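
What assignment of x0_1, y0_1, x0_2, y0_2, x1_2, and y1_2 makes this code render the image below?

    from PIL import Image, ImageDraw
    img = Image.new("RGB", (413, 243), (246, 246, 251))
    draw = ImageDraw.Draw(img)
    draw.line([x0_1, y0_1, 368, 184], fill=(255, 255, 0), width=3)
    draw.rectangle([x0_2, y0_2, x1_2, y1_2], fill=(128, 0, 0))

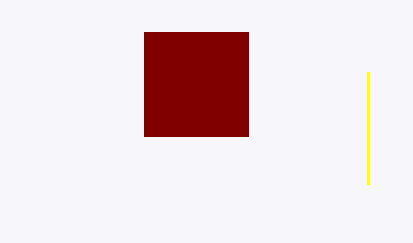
x0_1 = 368, y0_1 = 72, x0_2 = 144, y0_2 = 32, x1_2 = 248, y1_2 = 136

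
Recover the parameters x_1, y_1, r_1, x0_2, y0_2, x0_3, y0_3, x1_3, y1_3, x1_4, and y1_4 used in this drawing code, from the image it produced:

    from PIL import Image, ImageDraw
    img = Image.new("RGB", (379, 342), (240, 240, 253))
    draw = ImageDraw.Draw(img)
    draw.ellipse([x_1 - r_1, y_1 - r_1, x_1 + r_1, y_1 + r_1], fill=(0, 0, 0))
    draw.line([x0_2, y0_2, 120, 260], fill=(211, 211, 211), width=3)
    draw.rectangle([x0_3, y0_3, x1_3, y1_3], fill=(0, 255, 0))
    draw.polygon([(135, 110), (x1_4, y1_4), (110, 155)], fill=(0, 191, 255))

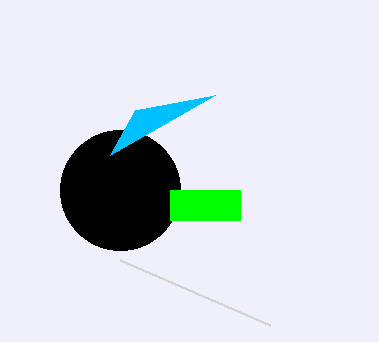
x_1 = 120, y_1 = 190, r_1 = 60, x0_2 = 270, y0_2 = 325, x0_3 = 170, y0_3 = 190, x1_3 = 240, y1_3 = 220, x1_4 = 215, y1_4 = 95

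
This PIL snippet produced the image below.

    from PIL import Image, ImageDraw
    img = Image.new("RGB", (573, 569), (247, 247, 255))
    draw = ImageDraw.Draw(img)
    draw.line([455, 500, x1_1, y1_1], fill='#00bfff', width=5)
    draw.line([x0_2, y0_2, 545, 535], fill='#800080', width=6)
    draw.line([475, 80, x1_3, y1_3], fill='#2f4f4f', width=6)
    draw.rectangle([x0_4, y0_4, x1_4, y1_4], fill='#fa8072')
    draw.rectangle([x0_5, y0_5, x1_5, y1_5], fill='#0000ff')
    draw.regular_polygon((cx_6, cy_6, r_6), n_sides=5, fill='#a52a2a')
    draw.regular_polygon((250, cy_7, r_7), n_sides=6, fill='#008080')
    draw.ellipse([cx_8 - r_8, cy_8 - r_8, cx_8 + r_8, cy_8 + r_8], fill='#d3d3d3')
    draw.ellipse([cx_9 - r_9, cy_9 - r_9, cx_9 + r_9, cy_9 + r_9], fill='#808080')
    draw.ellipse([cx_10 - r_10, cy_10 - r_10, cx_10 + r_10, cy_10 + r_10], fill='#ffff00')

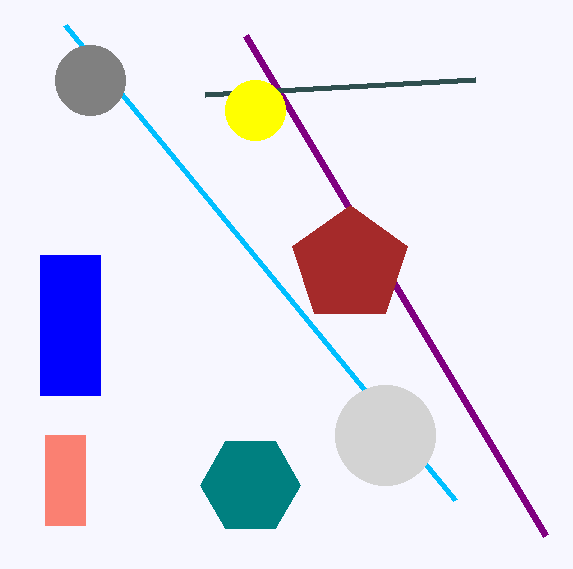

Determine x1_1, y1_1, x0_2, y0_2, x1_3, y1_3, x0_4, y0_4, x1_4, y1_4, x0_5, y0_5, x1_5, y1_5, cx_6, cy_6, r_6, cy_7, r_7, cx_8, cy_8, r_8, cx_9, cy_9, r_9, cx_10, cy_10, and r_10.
x1_1 = 65
y1_1 = 25
x0_2 = 245
y0_2 = 35
x1_3 = 205
y1_3 = 95
x0_4 = 45
y0_4 = 435
x1_4 = 85
y1_4 = 525
x0_5 = 40
y0_5 = 255
x1_5 = 100
y1_5 = 395
cx_6 = 350
cy_6 = 265
r_6 = 60
cy_7 = 485
r_7 = 50
cx_8 = 385
cy_8 = 435
r_8 = 50
cx_9 = 90
cy_9 = 80
r_9 = 35
cx_10 = 255
cy_10 = 110
r_10 = 30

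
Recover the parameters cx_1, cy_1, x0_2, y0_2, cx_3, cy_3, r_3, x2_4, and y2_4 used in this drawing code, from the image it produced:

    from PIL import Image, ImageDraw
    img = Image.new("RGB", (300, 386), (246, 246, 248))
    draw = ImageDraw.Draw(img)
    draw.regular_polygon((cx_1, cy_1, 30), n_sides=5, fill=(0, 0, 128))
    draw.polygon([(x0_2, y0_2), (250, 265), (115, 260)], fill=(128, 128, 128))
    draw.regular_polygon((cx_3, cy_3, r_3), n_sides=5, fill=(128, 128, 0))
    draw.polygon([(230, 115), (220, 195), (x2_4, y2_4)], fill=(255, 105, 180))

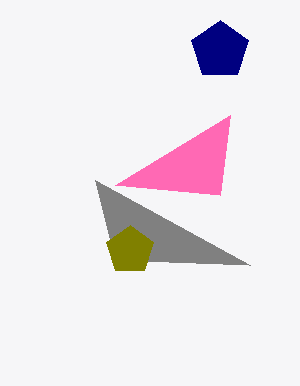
cx_1 = 220, cy_1 = 50, x0_2 = 95, y0_2 = 180, cx_3 = 130, cy_3 = 250, r_3 = 25, x2_4 = 115, y2_4 = 185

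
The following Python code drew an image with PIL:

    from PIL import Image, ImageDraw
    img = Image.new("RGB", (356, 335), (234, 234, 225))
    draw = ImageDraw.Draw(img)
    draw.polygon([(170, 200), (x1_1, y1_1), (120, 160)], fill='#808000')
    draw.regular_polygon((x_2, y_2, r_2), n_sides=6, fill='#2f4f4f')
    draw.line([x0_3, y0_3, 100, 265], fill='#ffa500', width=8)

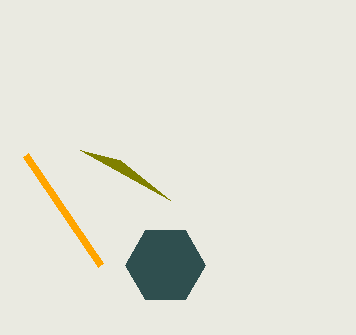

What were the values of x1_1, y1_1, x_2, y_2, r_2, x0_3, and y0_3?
x1_1 = 80; y1_1 = 150; x_2 = 165; y_2 = 265; r_2 = 40; x0_3 = 25; y0_3 = 155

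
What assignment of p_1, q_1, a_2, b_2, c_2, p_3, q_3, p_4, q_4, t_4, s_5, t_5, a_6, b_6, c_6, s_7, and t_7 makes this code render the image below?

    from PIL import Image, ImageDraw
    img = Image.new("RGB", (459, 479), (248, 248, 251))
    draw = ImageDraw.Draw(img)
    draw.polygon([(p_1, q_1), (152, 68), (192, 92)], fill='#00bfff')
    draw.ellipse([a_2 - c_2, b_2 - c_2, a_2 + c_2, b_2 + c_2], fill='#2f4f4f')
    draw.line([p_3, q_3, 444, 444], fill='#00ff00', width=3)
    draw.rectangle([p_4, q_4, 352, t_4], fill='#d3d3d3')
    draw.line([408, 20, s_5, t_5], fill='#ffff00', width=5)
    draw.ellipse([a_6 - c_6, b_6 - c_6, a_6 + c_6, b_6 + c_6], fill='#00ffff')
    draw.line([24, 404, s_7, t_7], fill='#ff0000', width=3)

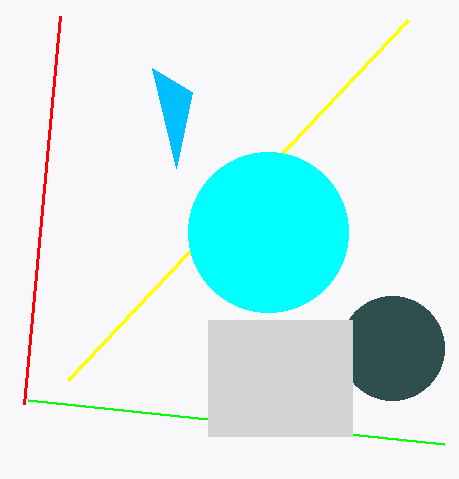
p_1 = 176, q_1 = 168, a_2 = 392, b_2 = 348, c_2 = 52, p_3 = 28, q_3 = 400, p_4 = 208, q_4 = 320, t_4 = 436, s_5 = 68, t_5 = 380, a_6 = 268, b_6 = 232, c_6 = 80, s_7 = 60, t_7 = 16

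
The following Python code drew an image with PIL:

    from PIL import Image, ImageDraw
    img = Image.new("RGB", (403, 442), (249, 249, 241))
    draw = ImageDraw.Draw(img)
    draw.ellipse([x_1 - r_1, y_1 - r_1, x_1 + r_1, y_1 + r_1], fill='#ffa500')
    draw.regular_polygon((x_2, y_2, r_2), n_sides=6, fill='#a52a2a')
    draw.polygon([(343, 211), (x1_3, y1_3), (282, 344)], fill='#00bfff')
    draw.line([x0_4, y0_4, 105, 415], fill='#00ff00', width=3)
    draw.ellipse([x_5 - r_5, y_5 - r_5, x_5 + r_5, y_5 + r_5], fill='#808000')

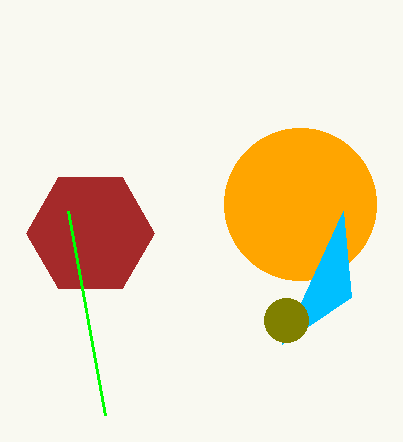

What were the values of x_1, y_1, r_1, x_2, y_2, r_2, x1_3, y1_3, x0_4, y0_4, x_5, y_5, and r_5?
x_1 = 300; y_1 = 204; r_1 = 76; x_2 = 90; y_2 = 233; r_2 = 64; x1_3 = 351; y1_3 = 297; x0_4 = 68; y0_4 = 211; x_5 = 286; y_5 = 320; r_5 = 22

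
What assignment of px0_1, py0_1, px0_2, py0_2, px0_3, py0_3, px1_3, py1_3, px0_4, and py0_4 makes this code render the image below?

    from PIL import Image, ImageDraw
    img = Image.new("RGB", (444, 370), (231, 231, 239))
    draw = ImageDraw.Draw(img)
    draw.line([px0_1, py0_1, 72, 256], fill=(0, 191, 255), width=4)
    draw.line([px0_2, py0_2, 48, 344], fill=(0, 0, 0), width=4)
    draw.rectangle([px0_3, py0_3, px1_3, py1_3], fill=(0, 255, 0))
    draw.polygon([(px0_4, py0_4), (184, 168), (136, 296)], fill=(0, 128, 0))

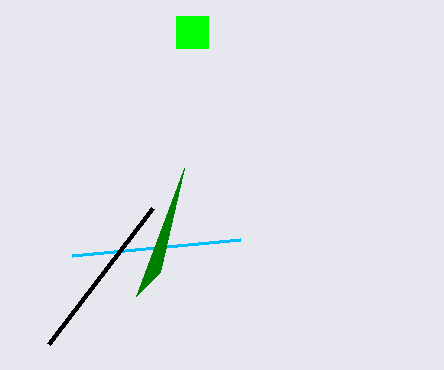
px0_1 = 240
py0_1 = 240
px0_2 = 152
py0_2 = 208
px0_3 = 176
py0_3 = 16
px1_3 = 208
py1_3 = 48
px0_4 = 160
py0_4 = 272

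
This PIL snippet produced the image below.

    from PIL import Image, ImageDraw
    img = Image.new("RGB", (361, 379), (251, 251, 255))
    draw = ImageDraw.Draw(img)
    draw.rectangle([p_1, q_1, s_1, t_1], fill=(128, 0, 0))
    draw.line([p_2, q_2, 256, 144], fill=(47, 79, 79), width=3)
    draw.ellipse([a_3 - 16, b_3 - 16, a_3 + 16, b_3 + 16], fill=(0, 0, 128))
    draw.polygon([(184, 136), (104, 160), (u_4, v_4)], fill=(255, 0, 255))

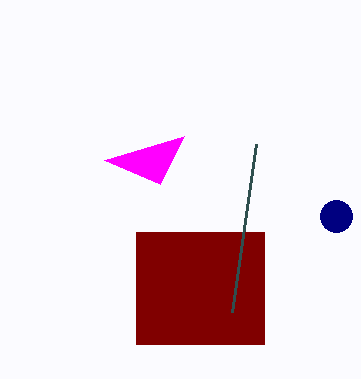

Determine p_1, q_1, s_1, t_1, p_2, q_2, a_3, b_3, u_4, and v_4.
p_1 = 136
q_1 = 232
s_1 = 264
t_1 = 344
p_2 = 232
q_2 = 312
a_3 = 336
b_3 = 216
u_4 = 160
v_4 = 184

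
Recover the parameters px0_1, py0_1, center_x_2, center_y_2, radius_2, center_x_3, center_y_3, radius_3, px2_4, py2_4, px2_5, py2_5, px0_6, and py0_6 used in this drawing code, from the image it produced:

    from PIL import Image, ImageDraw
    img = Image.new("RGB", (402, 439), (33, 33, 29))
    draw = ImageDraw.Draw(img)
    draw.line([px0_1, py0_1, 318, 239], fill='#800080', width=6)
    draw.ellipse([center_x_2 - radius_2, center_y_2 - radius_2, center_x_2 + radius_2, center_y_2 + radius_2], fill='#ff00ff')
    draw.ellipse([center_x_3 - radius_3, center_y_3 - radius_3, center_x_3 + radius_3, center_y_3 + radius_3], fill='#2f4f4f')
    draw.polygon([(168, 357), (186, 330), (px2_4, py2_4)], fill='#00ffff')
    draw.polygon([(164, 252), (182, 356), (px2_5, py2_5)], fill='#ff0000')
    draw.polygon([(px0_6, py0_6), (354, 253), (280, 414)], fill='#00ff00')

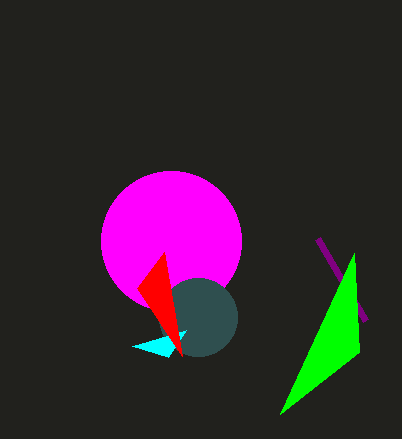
px0_1 = 366, py0_1 = 321, center_x_2 = 171, center_y_2 = 241, radius_2 = 70, center_x_3 = 198, center_y_3 = 317, radius_3 = 39, px2_4 = 132, py2_4 = 346, px2_5 = 137, py2_5 = 288, px0_6 = 359, py0_6 = 352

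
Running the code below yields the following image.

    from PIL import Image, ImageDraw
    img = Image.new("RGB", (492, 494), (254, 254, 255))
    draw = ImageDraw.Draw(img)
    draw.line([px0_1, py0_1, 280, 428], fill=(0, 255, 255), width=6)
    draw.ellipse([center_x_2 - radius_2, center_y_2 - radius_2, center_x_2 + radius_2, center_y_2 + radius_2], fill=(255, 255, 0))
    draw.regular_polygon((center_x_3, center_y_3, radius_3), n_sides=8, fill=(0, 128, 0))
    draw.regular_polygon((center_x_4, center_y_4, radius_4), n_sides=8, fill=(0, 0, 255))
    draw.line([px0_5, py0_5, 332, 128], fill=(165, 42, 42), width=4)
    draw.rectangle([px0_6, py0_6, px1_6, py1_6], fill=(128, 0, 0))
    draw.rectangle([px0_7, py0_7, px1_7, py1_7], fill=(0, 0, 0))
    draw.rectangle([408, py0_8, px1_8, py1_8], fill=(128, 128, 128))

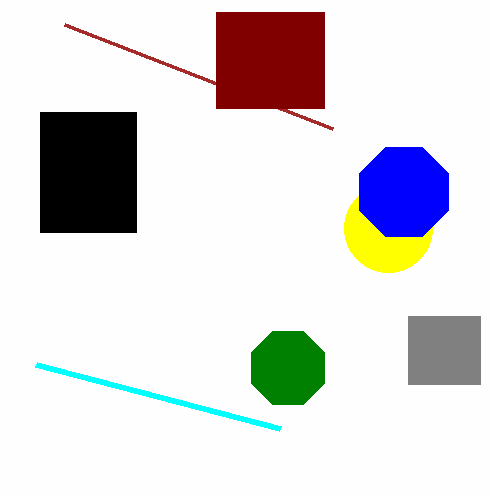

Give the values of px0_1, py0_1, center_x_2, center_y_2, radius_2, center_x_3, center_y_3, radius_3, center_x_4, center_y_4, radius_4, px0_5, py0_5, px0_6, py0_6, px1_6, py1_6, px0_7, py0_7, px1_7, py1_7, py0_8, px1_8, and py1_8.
px0_1 = 36, py0_1 = 364, center_x_2 = 388, center_y_2 = 228, radius_2 = 44, center_x_3 = 288, center_y_3 = 368, radius_3 = 40, center_x_4 = 404, center_y_4 = 192, radius_4 = 48, px0_5 = 64, py0_5 = 24, px0_6 = 216, py0_6 = 12, px1_6 = 324, py1_6 = 108, px0_7 = 40, py0_7 = 112, px1_7 = 136, py1_7 = 232, py0_8 = 316, px1_8 = 480, py1_8 = 384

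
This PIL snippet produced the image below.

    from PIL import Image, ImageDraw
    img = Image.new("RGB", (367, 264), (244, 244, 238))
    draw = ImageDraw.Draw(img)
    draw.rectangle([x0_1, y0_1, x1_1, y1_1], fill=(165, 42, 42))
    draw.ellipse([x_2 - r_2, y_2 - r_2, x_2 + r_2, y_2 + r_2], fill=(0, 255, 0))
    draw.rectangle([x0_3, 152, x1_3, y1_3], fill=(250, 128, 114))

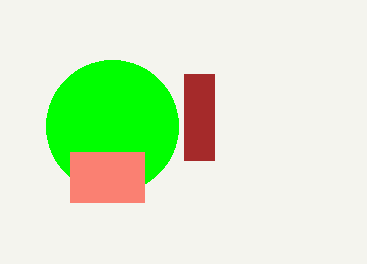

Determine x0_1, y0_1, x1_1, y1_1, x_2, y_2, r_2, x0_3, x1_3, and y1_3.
x0_1 = 184; y0_1 = 74; x1_1 = 214; y1_1 = 160; x_2 = 112; y_2 = 126; r_2 = 66; x0_3 = 70; x1_3 = 144; y1_3 = 202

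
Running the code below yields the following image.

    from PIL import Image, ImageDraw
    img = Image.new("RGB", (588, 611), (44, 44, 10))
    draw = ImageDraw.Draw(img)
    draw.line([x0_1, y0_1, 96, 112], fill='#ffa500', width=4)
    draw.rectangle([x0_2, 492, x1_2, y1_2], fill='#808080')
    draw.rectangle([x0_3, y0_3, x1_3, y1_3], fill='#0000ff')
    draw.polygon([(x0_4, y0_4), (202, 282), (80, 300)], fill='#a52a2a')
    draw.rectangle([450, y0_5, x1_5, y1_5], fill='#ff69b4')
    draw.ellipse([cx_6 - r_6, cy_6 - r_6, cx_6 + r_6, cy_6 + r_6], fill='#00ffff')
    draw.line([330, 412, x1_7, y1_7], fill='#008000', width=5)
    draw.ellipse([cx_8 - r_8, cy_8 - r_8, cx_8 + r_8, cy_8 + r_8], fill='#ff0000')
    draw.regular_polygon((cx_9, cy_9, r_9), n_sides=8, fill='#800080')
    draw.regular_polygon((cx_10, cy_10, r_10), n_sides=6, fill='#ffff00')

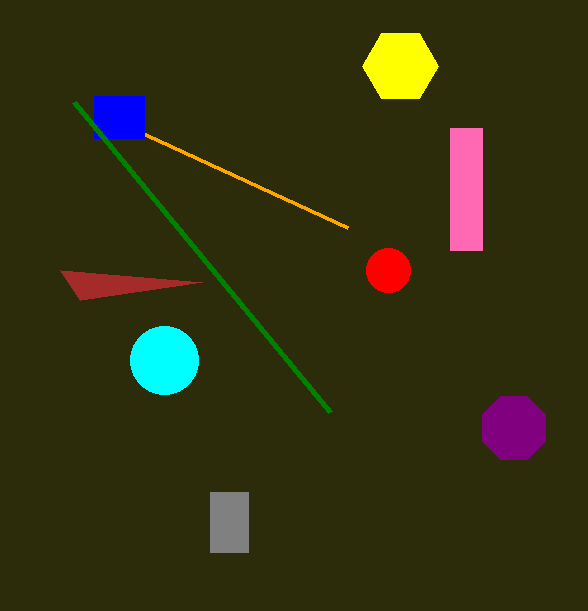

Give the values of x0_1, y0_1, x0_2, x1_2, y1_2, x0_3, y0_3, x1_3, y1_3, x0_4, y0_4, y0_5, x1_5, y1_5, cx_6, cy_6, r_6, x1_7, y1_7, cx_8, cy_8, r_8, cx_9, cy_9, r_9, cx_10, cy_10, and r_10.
x0_1 = 348; y0_1 = 228; x0_2 = 210; x1_2 = 248; y1_2 = 552; x0_3 = 94; y0_3 = 96; x1_3 = 144; y1_3 = 138; x0_4 = 60; y0_4 = 270; y0_5 = 128; x1_5 = 482; y1_5 = 250; cx_6 = 164; cy_6 = 360; r_6 = 34; x1_7 = 74; y1_7 = 102; cx_8 = 388; cy_8 = 270; r_8 = 22; cx_9 = 514; cy_9 = 428; r_9 = 34; cx_10 = 400; cy_10 = 66; r_10 = 38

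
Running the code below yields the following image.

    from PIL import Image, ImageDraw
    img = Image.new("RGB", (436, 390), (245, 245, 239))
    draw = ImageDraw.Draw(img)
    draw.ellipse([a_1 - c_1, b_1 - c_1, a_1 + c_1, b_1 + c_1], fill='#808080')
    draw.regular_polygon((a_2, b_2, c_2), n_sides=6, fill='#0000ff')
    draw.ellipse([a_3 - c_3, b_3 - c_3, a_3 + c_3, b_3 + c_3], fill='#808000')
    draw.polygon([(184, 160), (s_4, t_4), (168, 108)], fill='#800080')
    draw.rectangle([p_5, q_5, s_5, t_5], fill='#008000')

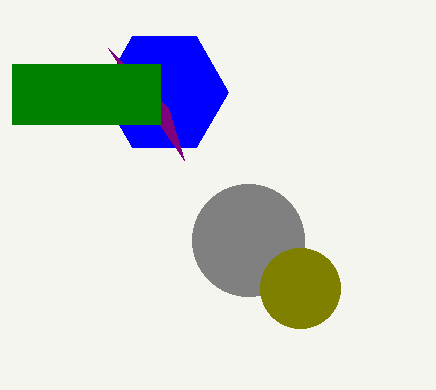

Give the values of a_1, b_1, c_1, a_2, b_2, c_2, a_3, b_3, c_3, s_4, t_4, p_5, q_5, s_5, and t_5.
a_1 = 248, b_1 = 240, c_1 = 56, a_2 = 164, b_2 = 92, c_2 = 64, a_3 = 300, b_3 = 288, c_3 = 40, s_4 = 108, t_4 = 48, p_5 = 12, q_5 = 64, s_5 = 160, t_5 = 124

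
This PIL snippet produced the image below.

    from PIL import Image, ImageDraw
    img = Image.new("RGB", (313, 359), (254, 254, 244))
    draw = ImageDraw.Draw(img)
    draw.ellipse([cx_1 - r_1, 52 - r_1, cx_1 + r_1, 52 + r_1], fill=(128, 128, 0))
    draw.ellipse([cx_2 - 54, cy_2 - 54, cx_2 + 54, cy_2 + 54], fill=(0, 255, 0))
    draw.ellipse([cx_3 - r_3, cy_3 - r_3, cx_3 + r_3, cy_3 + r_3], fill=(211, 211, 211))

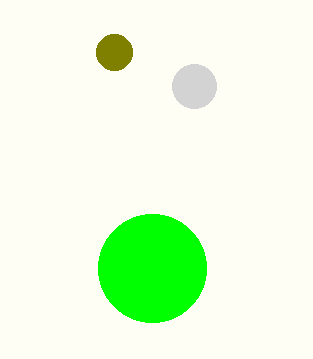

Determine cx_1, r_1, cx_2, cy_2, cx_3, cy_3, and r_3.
cx_1 = 114, r_1 = 18, cx_2 = 152, cy_2 = 268, cx_3 = 194, cy_3 = 86, r_3 = 22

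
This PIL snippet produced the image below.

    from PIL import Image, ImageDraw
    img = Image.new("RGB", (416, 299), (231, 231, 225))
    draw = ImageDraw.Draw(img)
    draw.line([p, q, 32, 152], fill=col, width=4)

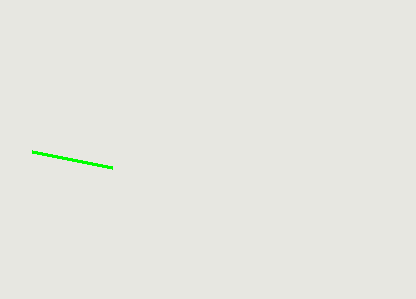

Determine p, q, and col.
p = 112
q = 168
col = 'lime'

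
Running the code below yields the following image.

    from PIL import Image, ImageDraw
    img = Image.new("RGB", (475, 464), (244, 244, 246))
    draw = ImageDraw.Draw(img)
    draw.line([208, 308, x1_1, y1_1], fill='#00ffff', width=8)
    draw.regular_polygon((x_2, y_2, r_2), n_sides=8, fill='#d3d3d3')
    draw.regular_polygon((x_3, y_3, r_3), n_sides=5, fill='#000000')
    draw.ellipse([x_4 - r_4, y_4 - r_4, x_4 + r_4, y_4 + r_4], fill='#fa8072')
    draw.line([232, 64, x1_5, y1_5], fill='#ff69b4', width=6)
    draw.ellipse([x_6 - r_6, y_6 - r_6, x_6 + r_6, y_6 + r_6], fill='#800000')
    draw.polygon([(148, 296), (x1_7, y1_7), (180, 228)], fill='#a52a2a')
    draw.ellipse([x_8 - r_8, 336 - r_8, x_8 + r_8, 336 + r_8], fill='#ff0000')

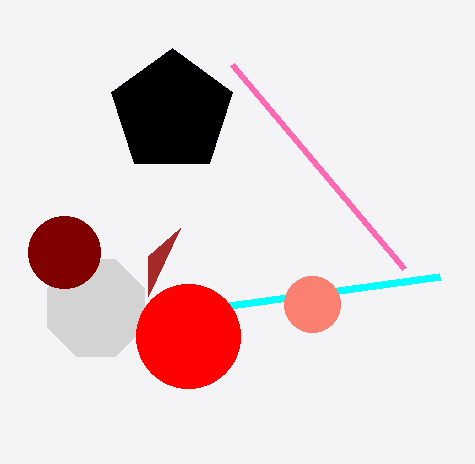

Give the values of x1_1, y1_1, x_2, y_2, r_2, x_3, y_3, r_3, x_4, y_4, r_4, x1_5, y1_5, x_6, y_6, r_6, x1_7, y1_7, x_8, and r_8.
x1_1 = 440
y1_1 = 276
x_2 = 96
y_2 = 308
r_2 = 52
x_3 = 172
y_3 = 112
r_3 = 64
x_4 = 312
y_4 = 304
r_4 = 28
x1_5 = 404
y1_5 = 268
x_6 = 64
y_6 = 252
r_6 = 36
x1_7 = 148
y1_7 = 256
x_8 = 188
r_8 = 52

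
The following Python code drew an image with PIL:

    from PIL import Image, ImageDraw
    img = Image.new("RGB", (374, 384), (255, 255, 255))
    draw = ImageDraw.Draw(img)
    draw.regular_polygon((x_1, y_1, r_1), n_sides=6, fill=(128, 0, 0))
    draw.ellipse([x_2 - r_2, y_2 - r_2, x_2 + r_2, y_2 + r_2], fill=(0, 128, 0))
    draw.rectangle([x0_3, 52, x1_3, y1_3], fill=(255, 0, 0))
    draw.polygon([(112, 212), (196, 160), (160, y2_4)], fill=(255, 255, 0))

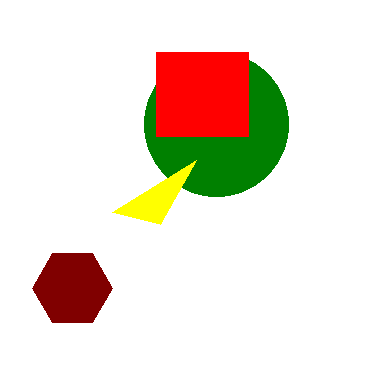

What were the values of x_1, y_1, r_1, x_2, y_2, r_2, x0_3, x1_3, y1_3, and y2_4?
x_1 = 72
y_1 = 288
r_1 = 40
x_2 = 216
y_2 = 124
r_2 = 72
x0_3 = 156
x1_3 = 248
y1_3 = 136
y2_4 = 224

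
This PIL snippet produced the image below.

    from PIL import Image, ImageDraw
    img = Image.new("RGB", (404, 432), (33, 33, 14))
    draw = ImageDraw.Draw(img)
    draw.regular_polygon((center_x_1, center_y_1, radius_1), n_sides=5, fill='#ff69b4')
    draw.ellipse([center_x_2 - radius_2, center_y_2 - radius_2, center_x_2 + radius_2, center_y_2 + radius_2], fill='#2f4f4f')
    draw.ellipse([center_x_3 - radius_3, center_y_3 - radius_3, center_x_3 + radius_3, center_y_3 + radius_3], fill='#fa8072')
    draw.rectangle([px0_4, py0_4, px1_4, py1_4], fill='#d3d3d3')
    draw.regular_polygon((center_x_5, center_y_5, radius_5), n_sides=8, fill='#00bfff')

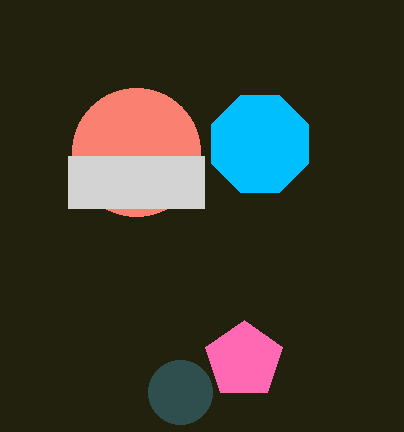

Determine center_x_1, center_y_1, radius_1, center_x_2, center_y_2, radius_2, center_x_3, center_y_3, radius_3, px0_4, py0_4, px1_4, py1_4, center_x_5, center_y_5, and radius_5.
center_x_1 = 244
center_y_1 = 360
radius_1 = 40
center_x_2 = 180
center_y_2 = 392
radius_2 = 32
center_x_3 = 136
center_y_3 = 152
radius_3 = 64
px0_4 = 68
py0_4 = 156
px1_4 = 204
py1_4 = 208
center_x_5 = 260
center_y_5 = 144
radius_5 = 52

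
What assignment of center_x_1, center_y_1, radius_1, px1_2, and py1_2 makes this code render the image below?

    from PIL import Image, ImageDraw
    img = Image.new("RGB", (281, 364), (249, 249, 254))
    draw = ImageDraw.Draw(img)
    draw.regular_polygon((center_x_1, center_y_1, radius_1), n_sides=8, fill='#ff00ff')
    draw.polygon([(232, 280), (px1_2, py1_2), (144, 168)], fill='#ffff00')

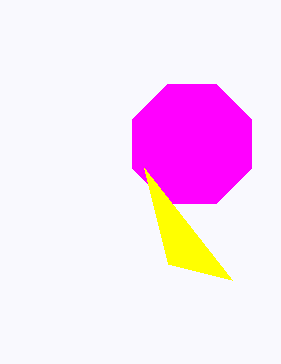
center_x_1 = 192
center_y_1 = 144
radius_1 = 64
px1_2 = 168
py1_2 = 264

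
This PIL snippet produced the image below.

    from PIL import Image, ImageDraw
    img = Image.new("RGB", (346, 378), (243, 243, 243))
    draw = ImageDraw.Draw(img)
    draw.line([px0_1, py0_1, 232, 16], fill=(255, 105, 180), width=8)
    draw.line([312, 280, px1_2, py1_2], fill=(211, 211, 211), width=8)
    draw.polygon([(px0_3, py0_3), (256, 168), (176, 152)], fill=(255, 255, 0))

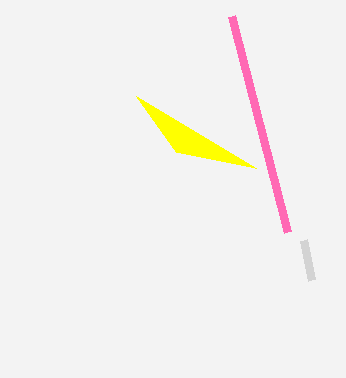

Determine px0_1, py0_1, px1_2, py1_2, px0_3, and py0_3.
px0_1 = 288; py0_1 = 232; px1_2 = 304; py1_2 = 240; px0_3 = 136; py0_3 = 96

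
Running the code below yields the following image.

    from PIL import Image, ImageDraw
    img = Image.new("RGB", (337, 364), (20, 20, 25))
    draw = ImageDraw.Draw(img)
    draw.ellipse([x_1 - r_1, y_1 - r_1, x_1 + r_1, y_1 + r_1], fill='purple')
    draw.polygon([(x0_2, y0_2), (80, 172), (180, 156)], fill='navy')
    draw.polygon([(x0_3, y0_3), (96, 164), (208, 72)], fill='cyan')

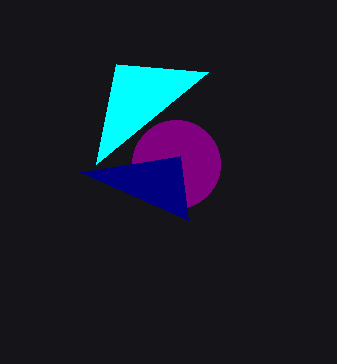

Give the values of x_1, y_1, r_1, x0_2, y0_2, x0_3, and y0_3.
x_1 = 176; y_1 = 164; r_1 = 44; x0_2 = 188; y0_2 = 220; x0_3 = 116; y0_3 = 64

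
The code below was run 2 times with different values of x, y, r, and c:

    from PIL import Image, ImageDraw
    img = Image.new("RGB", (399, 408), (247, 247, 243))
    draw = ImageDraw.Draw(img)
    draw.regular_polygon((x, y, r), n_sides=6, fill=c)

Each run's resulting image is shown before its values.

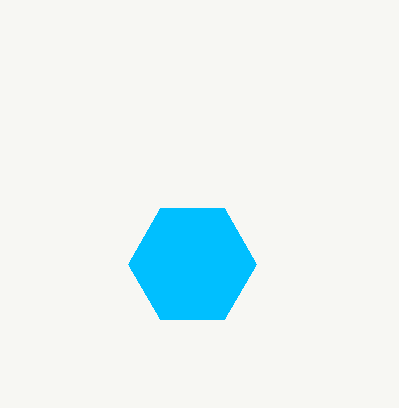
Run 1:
x = 192; y = 264; r = 64; c = 'deepskyblue'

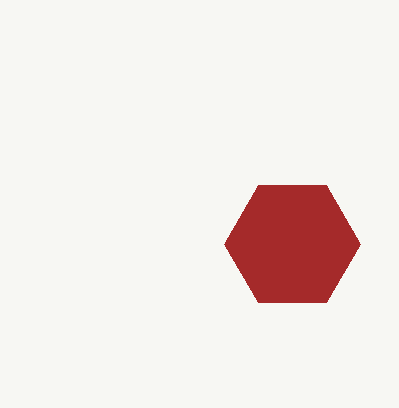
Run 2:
x = 292
y = 244
r = 68
c = 'brown'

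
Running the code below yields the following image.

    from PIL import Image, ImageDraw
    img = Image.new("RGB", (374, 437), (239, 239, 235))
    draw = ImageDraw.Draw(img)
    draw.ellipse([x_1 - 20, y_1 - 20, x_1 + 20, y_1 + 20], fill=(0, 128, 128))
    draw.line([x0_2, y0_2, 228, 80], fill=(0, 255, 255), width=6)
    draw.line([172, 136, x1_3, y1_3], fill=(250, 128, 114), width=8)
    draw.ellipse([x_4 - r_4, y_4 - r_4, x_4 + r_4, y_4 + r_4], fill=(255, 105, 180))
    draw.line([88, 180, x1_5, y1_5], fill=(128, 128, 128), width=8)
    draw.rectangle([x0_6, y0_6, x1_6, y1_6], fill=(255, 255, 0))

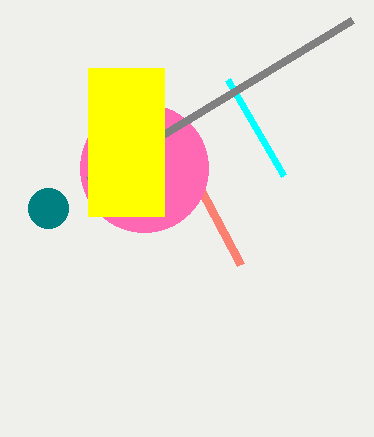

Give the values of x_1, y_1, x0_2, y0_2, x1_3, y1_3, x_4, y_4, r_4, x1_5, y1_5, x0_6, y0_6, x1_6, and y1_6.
x_1 = 48, y_1 = 208, x0_2 = 284, y0_2 = 176, x1_3 = 240, y1_3 = 264, x_4 = 144, y_4 = 168, r_4 = 64, x1_5 = 352, y1_5 = 20, x0_6 = 88, y0_6 = 68, x1_6 = 164, y1_6 = 216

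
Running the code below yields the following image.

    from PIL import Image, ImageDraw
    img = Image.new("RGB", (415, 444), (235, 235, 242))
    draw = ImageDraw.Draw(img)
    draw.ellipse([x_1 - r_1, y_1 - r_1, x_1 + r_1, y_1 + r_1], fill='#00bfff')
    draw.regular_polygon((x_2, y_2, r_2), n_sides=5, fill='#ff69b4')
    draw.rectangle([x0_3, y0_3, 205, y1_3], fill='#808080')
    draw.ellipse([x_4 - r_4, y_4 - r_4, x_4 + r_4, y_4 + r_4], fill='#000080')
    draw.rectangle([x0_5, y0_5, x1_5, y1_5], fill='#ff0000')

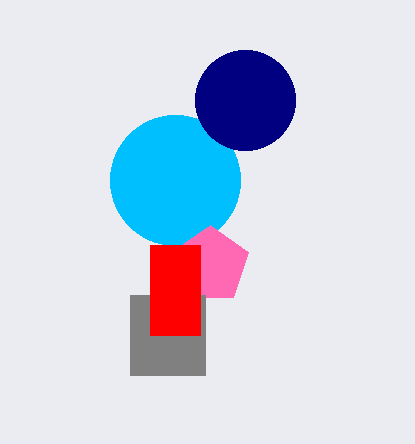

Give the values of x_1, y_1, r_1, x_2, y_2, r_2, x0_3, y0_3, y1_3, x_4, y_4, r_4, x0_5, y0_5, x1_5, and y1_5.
x_1 = 175
y_1 = 180
r_1 = 65
x_2 = 210
y_2 = 265
r_2 = 40
x0_3 = 130
y0_3 = 295
y1_3 = 375
x_4 = 245
y_4 = 100
r_4 = 50
x0_5 = 150
y0_5 = 245
x1_5 = 200
y1_5 = 335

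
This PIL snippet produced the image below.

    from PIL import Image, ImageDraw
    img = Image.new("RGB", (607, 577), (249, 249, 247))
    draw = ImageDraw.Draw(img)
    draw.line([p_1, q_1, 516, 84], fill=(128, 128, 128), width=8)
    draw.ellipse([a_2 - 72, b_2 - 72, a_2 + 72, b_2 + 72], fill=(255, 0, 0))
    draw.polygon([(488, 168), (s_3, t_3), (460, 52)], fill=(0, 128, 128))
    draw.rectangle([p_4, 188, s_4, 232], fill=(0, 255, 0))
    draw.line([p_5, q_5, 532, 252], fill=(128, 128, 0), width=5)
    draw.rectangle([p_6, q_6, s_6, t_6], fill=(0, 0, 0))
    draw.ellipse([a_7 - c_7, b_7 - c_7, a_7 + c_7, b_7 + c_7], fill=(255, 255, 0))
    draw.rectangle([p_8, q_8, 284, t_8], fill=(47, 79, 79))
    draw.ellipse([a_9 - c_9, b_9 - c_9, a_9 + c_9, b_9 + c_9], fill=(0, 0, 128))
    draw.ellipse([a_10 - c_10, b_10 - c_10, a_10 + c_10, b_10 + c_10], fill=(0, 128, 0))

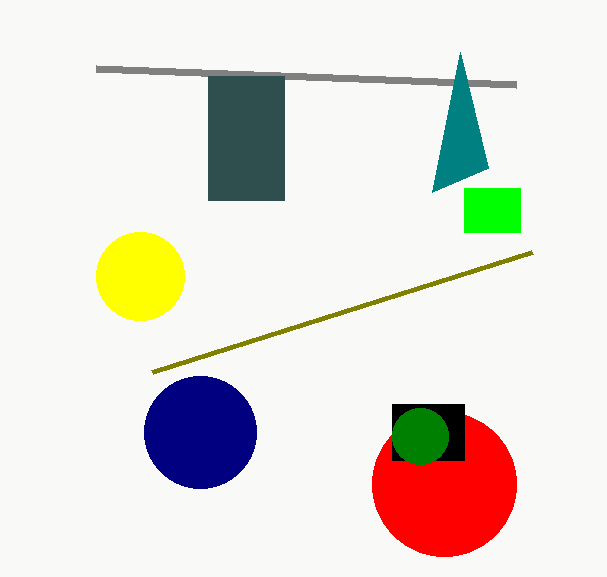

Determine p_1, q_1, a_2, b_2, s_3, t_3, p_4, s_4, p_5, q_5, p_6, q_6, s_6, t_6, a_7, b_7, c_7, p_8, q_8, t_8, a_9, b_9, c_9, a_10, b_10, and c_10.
p_1 = 96; q_1 = 68; a_2 = 444; b_2 = 484; s_3 = 432; t_3 = 192; p_4 = 464; s_4 = 520; p_5 = 152; q_5 = 372; p_6 = 392; q_6 = 404; s_6 = 464; t_6 = 460; a_7 = 140; b_7 = 276; c_7 = 44; p_8 = 208; q_8 = 76; t_8 = 200; a_9 = 200; b_9 = 432; c_9 = 56; a_10 = 420; b_10 = 436; c_10 = 28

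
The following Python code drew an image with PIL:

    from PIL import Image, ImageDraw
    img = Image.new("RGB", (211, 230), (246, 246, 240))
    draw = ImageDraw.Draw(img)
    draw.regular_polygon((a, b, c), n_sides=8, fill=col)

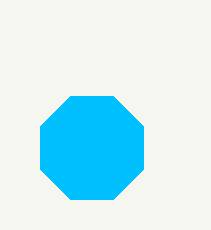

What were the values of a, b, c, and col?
a = 92, b = 148, c = 56, col = 'deepskyblue'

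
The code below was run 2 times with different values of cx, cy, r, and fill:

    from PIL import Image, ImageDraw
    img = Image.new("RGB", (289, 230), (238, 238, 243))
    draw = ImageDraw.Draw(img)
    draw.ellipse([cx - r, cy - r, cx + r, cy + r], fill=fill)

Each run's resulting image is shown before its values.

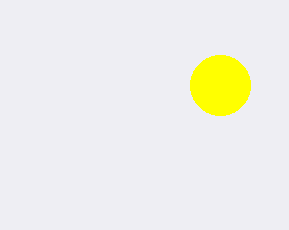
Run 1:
cx = 220; cy = 85; r = 30; fill = 'yellow'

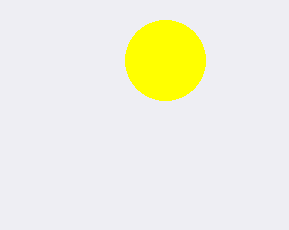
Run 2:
cx = 165
cy = 60
r = 40
fill = 'yellow'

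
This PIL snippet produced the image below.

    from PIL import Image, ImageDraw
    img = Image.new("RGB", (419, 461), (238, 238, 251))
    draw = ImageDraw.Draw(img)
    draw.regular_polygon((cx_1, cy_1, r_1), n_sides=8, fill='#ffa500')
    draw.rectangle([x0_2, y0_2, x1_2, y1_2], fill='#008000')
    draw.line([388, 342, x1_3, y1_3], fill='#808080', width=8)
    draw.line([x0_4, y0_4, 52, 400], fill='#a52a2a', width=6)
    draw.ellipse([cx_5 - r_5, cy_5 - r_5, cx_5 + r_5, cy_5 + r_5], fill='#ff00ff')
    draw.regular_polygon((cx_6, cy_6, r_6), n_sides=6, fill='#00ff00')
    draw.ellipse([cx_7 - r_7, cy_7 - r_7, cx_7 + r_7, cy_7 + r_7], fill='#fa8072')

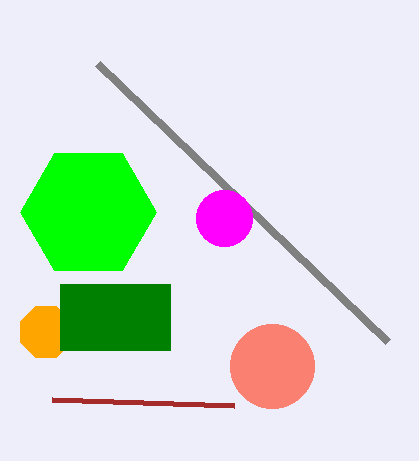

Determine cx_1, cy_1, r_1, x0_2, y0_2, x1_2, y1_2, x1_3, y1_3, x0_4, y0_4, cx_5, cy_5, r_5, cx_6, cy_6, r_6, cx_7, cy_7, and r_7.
cx_1 = 46
cy_1 = 332
r_1 = 28
x0_2 = 60
y0_2 = 284
x1_2 = 170
y1_2 = 350
x1_3 = 98
y1_3 = 64
x0_4 = 234
y0_4 = 406
cx_5 = 224
cy_5 = 218
r_5 = 28
cx_6 = 88
cy_6 = 212
r_6 = 68
cx_7 = 272
cy_7 = 366
r_7 = 42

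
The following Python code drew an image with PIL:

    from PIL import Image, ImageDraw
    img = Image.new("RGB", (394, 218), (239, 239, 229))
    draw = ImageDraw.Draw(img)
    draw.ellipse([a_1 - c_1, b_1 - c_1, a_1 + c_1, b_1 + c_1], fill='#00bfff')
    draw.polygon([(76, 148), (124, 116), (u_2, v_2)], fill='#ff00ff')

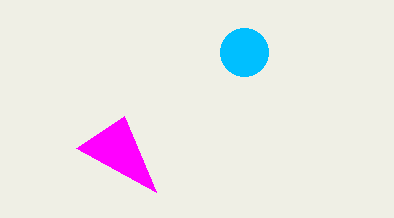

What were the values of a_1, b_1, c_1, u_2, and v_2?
a_1 = 244; b_1 = 52; c_1 = 24; u_2 = 156; v_2 = 192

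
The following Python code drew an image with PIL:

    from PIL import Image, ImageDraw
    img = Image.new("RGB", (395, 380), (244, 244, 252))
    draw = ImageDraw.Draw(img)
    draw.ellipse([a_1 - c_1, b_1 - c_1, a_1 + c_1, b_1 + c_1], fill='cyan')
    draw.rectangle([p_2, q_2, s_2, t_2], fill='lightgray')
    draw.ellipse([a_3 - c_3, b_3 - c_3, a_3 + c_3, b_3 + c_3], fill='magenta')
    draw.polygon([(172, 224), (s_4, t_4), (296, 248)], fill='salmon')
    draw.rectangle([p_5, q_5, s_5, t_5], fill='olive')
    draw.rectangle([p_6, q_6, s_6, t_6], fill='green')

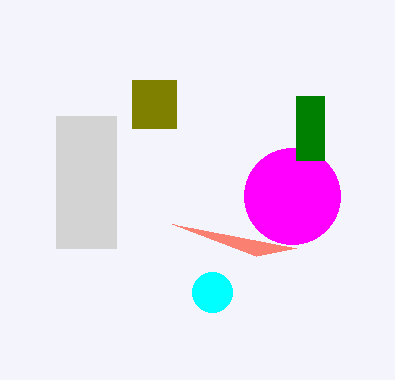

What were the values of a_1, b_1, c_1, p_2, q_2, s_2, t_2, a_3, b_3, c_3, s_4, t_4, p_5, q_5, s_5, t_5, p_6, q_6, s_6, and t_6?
a_1 = 212; b_1 = 292; c_1 = 20; p_2 = 56; q_2 = 116; s_2 = 116; t_2 = 248; a_3 = 292; b_3 = 196; c_3 = 48; s_4 = 256; t_4 = 256; p_5 = 132; q_5 = 80; s_5 = 176; t_5 = 128; p_6 = 296; q_6 = 96; s_6 = 324; t_6 = 160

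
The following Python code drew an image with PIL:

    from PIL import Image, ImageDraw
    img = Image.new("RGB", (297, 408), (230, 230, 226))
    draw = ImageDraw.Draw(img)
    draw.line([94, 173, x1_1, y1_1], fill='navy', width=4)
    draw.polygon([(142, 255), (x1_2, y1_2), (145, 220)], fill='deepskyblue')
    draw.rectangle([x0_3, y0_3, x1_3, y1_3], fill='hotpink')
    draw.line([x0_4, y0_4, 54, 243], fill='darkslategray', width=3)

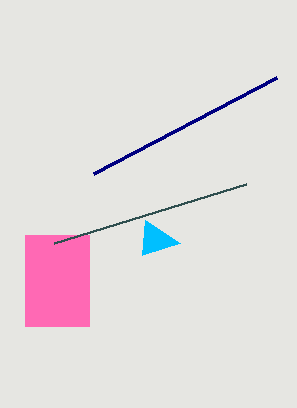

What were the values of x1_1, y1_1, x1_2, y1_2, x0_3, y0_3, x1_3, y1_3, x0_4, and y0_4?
x1_1 = 277
y1_1 = 77
x1_2 = 180
y1_2 = 243
x0_3 = 25
y0_3 = 235
x1_3 = 89
y1_3 = 326
x0_4 = 246
y0_4 = 184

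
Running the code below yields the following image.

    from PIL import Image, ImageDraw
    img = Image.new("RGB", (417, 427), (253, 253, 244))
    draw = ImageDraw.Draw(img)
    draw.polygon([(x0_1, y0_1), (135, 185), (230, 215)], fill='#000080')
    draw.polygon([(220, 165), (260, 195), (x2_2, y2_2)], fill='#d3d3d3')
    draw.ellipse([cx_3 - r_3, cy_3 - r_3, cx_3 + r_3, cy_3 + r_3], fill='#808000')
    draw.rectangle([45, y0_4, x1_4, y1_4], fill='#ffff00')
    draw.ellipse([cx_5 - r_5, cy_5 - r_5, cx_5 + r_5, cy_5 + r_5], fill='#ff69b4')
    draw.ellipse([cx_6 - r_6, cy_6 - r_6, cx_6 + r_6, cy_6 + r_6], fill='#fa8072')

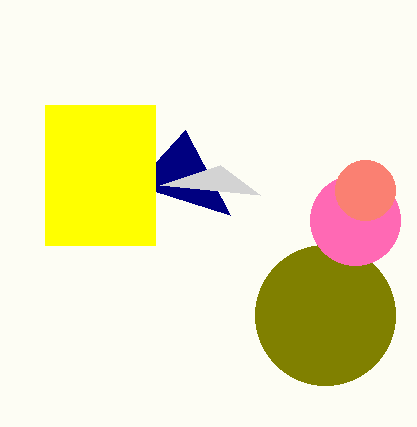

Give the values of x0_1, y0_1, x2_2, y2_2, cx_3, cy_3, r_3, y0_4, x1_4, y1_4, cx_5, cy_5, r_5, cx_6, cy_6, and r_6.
x0_1 = 185
y0_1 = 130
x2_2 = 160
y2_2 = 185
cx_3 = 325
cy_3 = 315
r_3 = 70
y0_4 = 105
x1_4 = 155
y1_4 = 245
cx_5 = 355
cy_5 = 220
r_5 = 45
cx_6 = 365
cy_6 = 190
r_6 = 30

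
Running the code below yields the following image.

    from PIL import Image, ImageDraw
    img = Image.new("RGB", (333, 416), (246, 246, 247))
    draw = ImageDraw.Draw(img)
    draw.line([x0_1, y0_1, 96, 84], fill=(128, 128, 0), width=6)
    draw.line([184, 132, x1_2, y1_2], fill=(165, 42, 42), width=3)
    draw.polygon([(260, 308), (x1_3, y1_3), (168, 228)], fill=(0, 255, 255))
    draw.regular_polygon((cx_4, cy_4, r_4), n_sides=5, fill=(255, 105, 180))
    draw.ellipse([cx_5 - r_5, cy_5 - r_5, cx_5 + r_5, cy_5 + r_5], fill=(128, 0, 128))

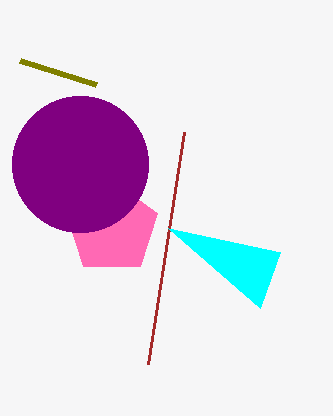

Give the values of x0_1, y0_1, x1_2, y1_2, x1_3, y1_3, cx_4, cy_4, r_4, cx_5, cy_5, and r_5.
x0_1 = 20; y0_1 = 60; x1_2 = 148; y1_2 = 364; x1_3 = 280; y1_3 = 252; cx_4 = 112; cy_4 = 228; r_4 = 48; cx_5 = 80; cy_5 = 164; r_5 = 68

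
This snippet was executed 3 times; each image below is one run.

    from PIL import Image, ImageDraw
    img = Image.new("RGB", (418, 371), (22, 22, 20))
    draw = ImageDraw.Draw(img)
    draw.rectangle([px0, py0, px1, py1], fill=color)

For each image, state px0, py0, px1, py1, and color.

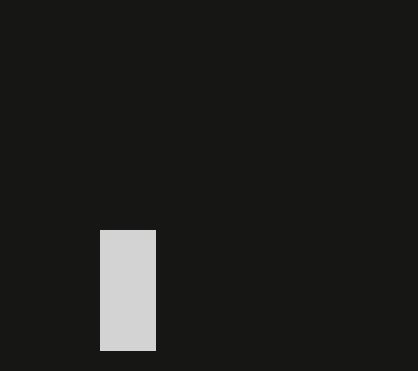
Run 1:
px0 = 100
py0 = 230
px1 = 155
py1 = 350
color = 'lightgray'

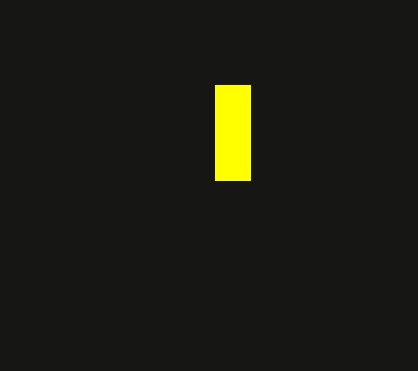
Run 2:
px0 = 215
py0 = 85
px1 = 250
py1 = 180
color = 'yellow'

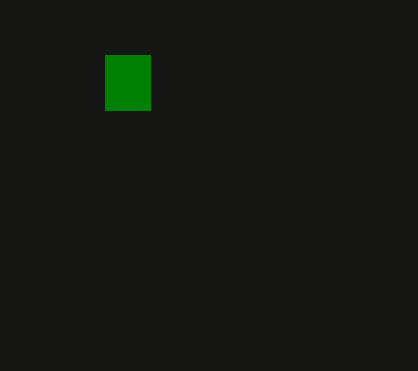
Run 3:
px0 = 105
py0 = 55
px1 = 150
py1 = 110
color = 'green'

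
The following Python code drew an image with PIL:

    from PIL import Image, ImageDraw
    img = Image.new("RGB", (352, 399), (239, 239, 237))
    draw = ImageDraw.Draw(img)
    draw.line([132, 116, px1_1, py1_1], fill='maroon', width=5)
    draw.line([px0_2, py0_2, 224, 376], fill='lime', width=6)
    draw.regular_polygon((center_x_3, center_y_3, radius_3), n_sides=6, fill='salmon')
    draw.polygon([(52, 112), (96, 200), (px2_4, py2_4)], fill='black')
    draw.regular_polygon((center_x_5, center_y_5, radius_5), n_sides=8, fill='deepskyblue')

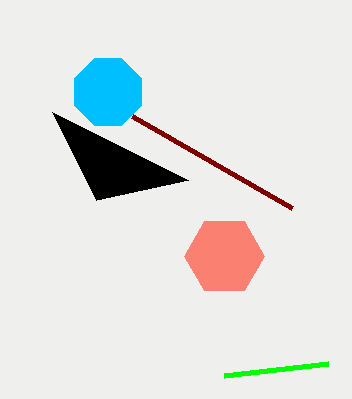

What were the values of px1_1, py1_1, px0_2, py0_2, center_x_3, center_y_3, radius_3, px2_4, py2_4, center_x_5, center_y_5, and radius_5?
px1_1 = 292
py1_1 = 208
px0_2 = 328
py0_2 = 364
center_x_3 = 224
center_y_3 = 256
radius_3 = 40
px2_4 = 188
py2_4 = 180
center_x_5 = 108
center_y_5 = 92
radius_5 = 36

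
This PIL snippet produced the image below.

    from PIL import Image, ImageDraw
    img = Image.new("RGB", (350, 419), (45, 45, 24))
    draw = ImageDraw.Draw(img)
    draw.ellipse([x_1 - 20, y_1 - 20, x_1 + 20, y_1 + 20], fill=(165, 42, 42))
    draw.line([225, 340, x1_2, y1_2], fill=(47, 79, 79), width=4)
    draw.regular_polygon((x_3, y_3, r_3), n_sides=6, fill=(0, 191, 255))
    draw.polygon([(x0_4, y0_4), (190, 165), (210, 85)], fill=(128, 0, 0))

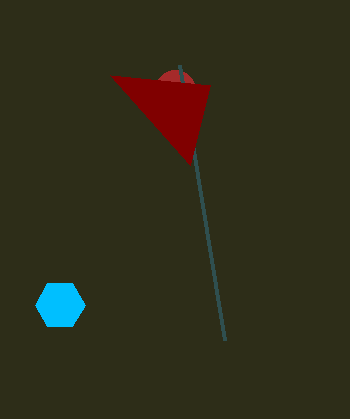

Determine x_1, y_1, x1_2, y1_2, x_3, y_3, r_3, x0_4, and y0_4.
x_1 = 175; y_1 = 90; x1_2 = 180; y1_2 = 65; x_3 = 60; y_3 = 305; r_3 = 25; x0_4 = 110; y0_4 = 75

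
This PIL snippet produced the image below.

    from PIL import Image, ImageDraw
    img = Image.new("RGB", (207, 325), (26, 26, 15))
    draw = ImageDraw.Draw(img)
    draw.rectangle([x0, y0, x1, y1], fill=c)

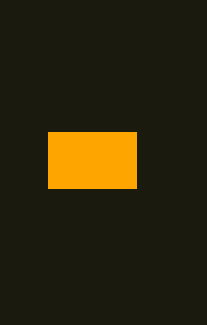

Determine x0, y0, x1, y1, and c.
x0 = 48
y0 = 132
x1 = 136
y1 = 188
c = 'orange'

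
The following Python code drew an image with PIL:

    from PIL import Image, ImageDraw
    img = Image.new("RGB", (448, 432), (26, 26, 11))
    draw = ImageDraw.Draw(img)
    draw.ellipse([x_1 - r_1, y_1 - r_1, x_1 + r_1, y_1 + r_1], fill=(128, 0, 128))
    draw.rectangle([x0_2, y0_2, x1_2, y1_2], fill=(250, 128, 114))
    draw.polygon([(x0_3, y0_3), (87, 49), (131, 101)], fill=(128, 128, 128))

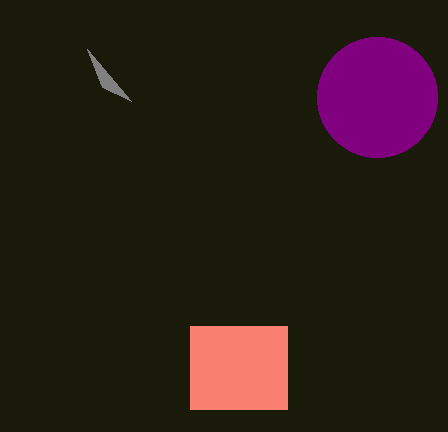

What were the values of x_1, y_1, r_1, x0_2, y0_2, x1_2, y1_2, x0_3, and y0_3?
x_1 = 377; y_1 = 97; r_1 = 60; x0_2 = 190; y0_2 = 326; x1_2 = 287; y1_2 = 409; x0_3 = 102; y0_3 = 87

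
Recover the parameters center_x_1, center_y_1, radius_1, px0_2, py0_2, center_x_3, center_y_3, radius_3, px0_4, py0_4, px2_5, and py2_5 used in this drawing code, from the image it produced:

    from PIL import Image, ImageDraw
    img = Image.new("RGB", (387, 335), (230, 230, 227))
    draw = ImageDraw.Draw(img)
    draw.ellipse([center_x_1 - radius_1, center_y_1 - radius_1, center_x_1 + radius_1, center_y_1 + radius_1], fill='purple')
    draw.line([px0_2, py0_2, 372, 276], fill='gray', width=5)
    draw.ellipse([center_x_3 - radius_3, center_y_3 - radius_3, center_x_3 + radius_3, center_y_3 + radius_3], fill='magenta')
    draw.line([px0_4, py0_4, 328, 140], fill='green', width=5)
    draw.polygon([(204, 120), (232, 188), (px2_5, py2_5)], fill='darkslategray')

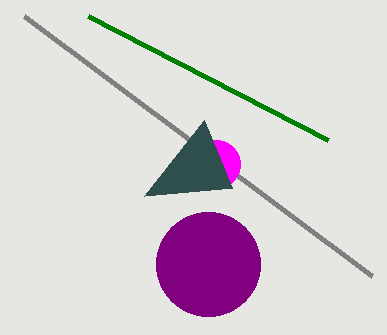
center_x_1 = 208
center_y_1 = 264
radius_1 = 52
px0_2 = 24
py0_2 = 16
center_x_3 = 216
center_y_3 = 164
radius_3 = 24
px0_4 = 88
py0_4 = 16
px2_5 = 144
py2_5 = 196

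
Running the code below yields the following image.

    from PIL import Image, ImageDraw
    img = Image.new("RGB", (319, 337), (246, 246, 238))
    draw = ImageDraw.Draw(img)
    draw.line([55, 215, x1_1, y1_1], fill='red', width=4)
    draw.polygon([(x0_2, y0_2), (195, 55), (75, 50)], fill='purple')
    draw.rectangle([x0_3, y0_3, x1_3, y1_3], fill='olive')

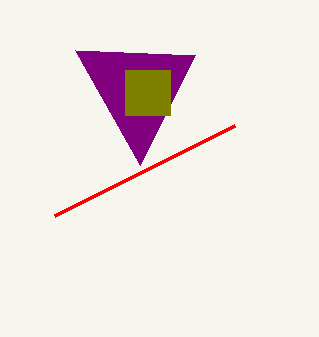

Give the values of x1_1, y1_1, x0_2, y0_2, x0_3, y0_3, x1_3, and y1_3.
x1_1 = 235
y1_1 = 125
x0_2 = 140
y0_2 = 165
x0_3 = 125
y0_3 = 70
x1_3 = 170
y1_3 = 115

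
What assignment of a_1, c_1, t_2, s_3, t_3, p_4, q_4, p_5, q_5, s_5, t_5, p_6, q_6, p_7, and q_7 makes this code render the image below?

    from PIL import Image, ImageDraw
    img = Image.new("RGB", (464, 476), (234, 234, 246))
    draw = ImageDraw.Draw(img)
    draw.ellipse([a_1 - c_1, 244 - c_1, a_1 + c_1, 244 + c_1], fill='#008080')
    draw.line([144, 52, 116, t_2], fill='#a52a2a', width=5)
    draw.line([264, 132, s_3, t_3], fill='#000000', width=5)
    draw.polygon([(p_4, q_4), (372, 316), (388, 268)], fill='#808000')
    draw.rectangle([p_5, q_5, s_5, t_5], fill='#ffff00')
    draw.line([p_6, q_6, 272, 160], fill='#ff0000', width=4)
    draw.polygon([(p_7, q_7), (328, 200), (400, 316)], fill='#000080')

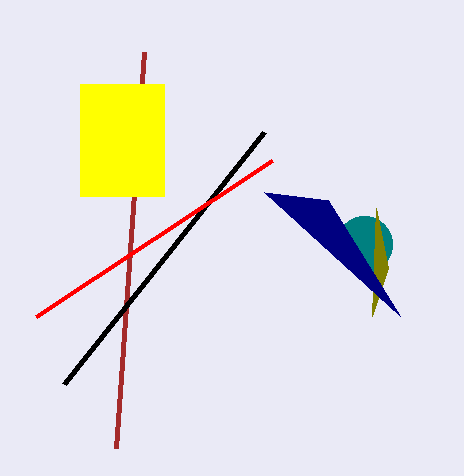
a_1 = 364, c_1 = 28, t_2 = 448, s_3 = 64, t_3 = 384, p_4 = 376, q_4 = 208, p_5 = 80, q_5 = 84, s_5 = 164, t_5 = 196, p_6 = 36, q_6 = 316, p_7 = 264, q_7 = 192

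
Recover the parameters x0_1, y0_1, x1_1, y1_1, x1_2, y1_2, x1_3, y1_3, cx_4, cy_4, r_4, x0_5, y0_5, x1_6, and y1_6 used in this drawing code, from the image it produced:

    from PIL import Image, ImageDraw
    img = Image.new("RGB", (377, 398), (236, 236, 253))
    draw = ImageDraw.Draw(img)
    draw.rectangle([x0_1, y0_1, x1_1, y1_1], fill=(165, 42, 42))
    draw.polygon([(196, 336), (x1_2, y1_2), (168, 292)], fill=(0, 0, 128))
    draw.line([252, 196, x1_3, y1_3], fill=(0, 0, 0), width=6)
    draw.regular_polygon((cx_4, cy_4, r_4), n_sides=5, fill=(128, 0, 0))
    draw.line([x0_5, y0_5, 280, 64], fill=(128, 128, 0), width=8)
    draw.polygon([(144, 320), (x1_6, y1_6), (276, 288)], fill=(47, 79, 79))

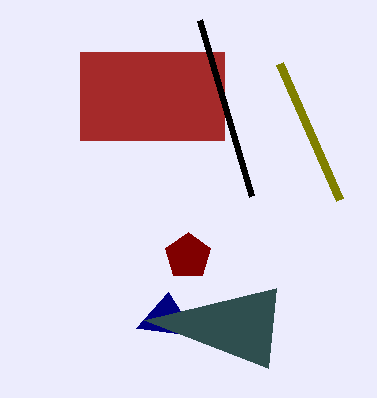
x0_1 = 80; y0_1 = 52; x1_1 = 224; y1_1 = 140; x1_2 = 136; y1_2 = 328; x1_3 = 200; y1_3 = 20; cx_4 = 188; cy_4 = 256; r_4 = 24; x0_5 = 340; y0_5 = 200; x1_6 = 268; y1_6 = 368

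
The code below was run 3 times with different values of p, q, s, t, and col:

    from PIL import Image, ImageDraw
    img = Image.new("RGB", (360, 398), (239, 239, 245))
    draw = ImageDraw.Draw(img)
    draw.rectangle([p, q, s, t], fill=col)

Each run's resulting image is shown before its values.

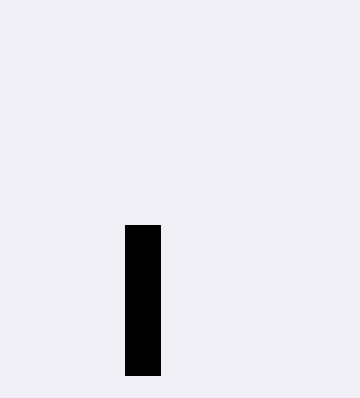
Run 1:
p = 125; q = 225; s = 160; t = 375; col = 'black'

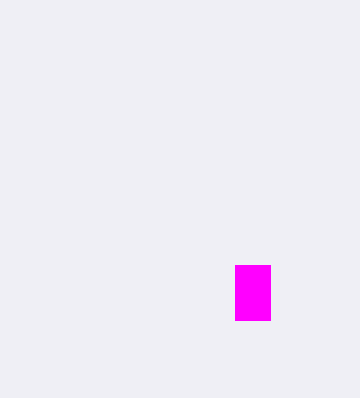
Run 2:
p = 235, q = 265, s = 270, t = 320, col = 'magenta'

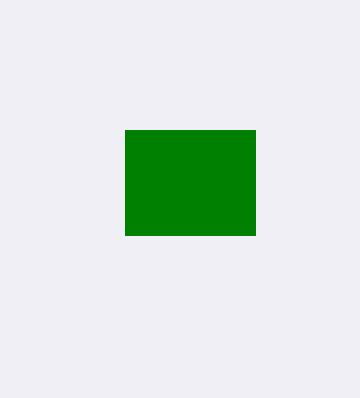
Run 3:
p = 125, q = 130, s = 255, t = 235, col = 'green'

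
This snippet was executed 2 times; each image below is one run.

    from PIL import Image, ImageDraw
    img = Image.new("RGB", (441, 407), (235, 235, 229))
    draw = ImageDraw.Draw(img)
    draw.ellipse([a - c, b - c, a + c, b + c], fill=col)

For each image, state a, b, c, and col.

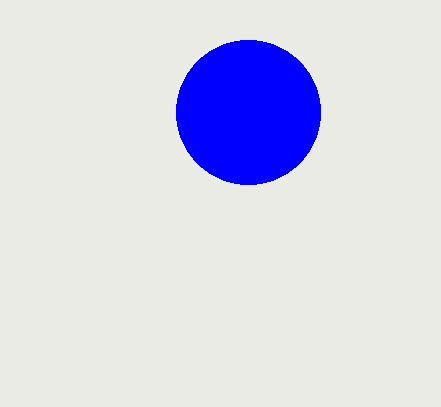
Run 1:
a = 248
b = 112
c = 72
col = 'blue'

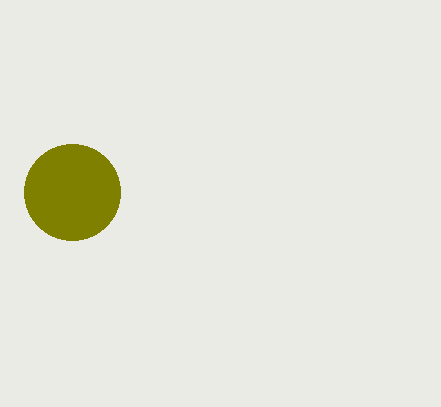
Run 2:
a = 72, b = 192, c = 48, col = 'olive'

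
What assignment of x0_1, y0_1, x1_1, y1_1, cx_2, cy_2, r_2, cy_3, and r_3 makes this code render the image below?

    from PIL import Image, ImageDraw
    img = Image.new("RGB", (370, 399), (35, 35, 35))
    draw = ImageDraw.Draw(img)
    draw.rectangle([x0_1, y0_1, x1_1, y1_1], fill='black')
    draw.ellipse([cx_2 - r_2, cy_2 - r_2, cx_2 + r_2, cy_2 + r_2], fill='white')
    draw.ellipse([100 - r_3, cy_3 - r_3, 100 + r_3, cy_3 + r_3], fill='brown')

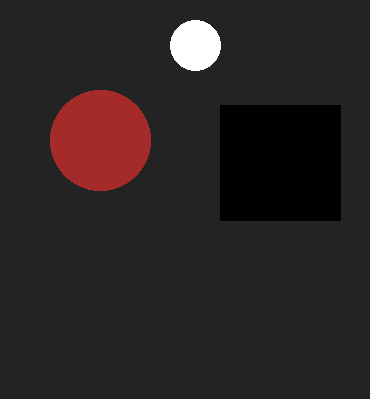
x0_1 = 220
y0_1 = 105
x1_1 = 340
y1_1 = 220
cx_2 = 195
cy_2 = 45
r_2 = 25
cy_3 = 140
r_3 = 50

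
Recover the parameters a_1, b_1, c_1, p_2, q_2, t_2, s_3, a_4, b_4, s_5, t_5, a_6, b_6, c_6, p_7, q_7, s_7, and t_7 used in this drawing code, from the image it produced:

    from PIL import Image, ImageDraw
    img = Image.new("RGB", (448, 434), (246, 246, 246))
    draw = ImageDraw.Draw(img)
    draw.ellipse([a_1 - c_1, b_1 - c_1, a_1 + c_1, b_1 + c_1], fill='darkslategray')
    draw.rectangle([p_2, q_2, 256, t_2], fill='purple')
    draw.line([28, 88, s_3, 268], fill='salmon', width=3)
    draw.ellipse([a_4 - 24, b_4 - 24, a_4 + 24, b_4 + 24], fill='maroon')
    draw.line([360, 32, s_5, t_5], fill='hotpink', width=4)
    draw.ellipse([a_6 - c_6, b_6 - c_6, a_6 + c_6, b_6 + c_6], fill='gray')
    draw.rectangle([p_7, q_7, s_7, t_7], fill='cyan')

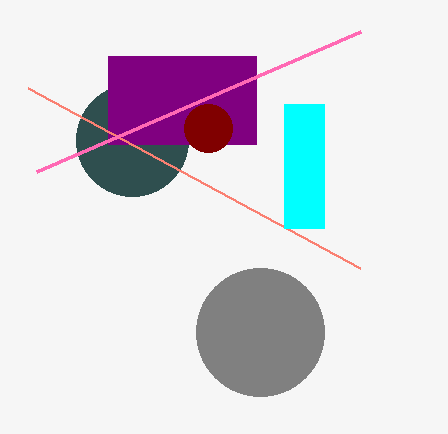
a_1 = 132, b_1 = 140, c_1 = 56, p_2 = 108, q_2 = 56, t_2 = 144, s_3 = 360, a_4 = 208, b_4 = 128, s_5 = 36, t_5 = 172, a_6 = 260, b_6 = 332, c_6 = 64, p_7 = 284, q_7 = 104, s_7 = 324, t_7 = 228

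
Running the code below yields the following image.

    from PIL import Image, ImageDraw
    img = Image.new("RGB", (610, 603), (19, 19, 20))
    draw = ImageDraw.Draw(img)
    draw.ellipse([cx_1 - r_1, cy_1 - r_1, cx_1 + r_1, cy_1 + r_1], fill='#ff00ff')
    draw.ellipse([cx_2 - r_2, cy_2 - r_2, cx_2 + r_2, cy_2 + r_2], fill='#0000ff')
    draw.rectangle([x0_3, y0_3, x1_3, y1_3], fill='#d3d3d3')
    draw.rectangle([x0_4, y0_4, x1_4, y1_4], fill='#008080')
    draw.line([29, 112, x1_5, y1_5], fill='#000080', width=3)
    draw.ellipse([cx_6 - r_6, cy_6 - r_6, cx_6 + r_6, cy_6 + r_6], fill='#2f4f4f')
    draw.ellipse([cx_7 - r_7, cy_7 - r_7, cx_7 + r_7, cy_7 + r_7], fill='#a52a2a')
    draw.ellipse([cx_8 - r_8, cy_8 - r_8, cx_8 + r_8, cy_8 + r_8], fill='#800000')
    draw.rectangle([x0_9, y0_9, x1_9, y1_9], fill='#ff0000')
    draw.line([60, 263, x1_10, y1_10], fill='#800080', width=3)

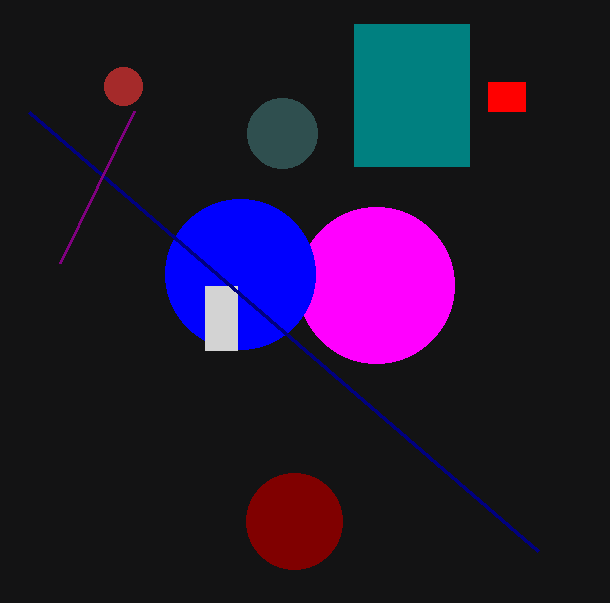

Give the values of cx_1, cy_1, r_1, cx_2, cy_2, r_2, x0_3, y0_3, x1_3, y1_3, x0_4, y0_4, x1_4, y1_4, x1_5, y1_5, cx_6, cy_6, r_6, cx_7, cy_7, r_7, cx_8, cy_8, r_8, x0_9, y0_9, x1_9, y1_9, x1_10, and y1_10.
cx_1 = 376, cy_1 = 285, r_1 = 78, cx_2 = 240, cy_2 = 274, r_2 = 75, x0_3 = 205, y0_3 = 286, x1_3 = 237, y1_3 = 350, x0_4 = 354, y0_4 = 24, x1_4 = 469, y1_4 = 166, x1_5 = 538, y1_5 = 551, cx_6 = 282, cy_6 = 133, r_6 = 35, cx_7 = 123, cy_7 = 86, r_7 = 19, cx_8 = 294, cy_8 = 521, r_8 = 48, x0_9 = 488, y0_9 = 82, x1_9 = 525, y1_9 = 111, x1_10 = 134, y1_10 = 111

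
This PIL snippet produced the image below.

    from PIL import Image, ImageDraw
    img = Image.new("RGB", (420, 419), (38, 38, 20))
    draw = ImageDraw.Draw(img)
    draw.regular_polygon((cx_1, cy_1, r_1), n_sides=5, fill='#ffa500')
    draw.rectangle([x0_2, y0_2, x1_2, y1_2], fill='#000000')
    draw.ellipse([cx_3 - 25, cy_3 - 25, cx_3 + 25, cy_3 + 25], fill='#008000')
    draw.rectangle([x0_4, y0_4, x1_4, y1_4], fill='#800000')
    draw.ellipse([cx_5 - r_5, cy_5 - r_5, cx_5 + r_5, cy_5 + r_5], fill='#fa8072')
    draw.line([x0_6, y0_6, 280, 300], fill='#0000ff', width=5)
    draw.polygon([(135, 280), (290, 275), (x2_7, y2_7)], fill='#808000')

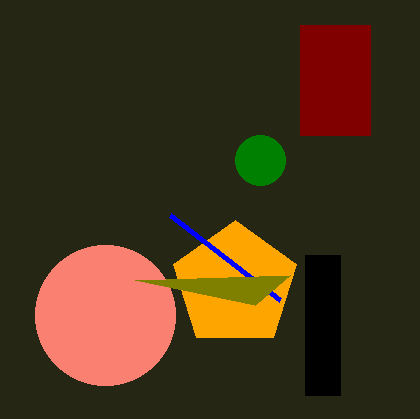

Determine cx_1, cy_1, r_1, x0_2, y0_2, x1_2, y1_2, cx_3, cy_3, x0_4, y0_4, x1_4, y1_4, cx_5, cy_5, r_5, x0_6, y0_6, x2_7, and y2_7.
cx_1 = 235
cy_1 = 285
r_1 = 65
x0_2 = 305
y0_2 = 255
x1_2 = 340
y1_2 = 395
cx_3 = 260
cy_3 = 160
x0_4 = 300
y0_4 = 25
x1_4 = 370
y1_4 = 135
cx_5 = 105
cy_5 = 315
r_5 = 70
x0_6 = 170
y0_6 = 215
x2_7 = 255
y2_7 = 305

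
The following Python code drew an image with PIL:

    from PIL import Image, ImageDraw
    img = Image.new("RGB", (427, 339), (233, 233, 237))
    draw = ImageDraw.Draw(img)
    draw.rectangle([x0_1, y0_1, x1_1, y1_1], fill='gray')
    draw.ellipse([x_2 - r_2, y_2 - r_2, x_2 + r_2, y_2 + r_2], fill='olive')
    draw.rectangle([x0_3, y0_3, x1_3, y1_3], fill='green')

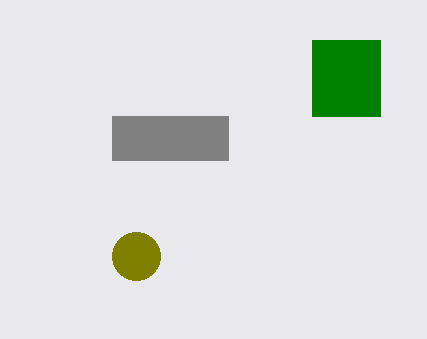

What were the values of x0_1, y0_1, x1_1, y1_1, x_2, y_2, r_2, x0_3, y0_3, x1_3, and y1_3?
x0_1 = 112; y0_1 = 116; x1_1 = 228; y1_1 = 160; x_2 = 136; y_2 = 256; r_2 = 24; x0_3 = 312; y0_3 = 40; x1_3 = 380; y1_3 = 116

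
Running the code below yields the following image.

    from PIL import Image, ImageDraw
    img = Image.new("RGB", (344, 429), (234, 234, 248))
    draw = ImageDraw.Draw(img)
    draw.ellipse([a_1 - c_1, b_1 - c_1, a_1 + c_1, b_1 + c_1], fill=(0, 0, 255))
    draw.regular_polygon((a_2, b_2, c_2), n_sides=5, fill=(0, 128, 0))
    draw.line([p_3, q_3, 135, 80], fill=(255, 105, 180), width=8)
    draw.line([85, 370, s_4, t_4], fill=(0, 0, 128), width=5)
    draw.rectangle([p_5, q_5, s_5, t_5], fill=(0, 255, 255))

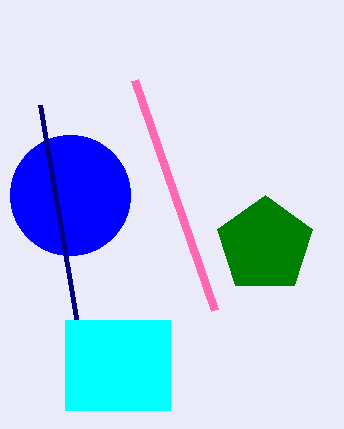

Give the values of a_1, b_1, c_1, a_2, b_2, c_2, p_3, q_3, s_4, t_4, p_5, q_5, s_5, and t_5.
a_1 = 70; b_1 = 195; c_1 = 60; a_2 = 265; b_2 = 245; c_2 = 50; p_3 = 215; q_3 = 310; s_4 = 40; t_4 = 105; p_5 = 65; q_5 = 320; s_5 = 170; t_5 = 410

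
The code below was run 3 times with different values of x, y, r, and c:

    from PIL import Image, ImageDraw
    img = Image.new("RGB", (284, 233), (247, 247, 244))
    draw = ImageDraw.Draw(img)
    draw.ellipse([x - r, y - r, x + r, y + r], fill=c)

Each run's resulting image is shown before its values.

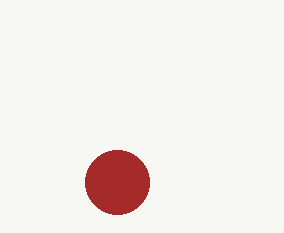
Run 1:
x = 117
y = 182
r = 32
c = 'brown'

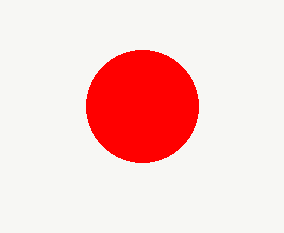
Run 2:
x = 142, y = 106, r = 56, c = 'red'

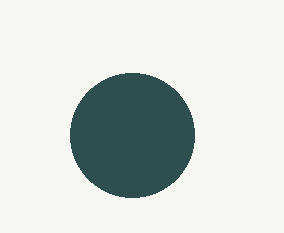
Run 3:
x = 132; y = 135; r = 62; c = 'darkslategray'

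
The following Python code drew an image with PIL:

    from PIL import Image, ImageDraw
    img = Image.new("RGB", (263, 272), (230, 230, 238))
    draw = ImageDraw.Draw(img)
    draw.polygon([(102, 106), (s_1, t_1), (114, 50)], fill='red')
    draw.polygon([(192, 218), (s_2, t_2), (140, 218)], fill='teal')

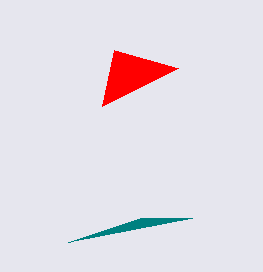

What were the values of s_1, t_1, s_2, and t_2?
s_1 = 178; t_1 = 68; s_2 = 68; t_2 = 242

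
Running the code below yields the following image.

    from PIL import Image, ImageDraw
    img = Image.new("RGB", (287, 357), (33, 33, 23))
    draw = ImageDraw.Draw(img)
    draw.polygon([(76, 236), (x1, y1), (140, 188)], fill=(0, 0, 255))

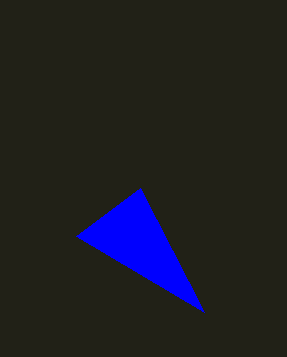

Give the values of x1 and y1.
x1 = 204
y1 = 312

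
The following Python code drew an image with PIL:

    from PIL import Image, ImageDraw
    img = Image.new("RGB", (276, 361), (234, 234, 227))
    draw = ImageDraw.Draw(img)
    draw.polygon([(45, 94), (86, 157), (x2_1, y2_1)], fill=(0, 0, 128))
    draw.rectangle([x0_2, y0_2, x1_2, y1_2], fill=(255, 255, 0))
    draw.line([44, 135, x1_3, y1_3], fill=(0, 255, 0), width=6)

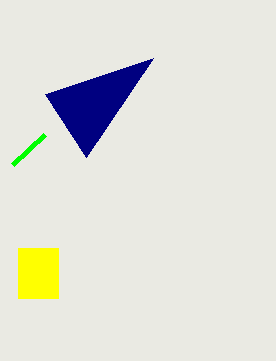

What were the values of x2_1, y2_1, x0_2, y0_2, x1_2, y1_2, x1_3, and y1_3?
x2_1 = 153; y2_1 = 58; x0_2 = 18; y0_2 = 248; x1_2 = 58; y1_2 = 298; x1_3 = 12; y1_3 = 165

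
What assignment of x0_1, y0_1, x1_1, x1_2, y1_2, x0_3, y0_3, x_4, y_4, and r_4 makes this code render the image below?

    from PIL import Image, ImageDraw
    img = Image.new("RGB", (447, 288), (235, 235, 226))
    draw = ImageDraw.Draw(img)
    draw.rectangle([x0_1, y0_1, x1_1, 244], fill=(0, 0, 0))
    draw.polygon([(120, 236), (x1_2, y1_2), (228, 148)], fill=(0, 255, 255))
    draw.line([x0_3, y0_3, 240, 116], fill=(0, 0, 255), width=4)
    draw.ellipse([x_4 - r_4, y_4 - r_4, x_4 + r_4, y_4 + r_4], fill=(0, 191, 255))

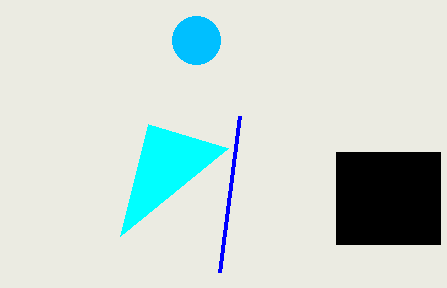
x0_1 = 336, y0_1 = 152, x1_1 = 440, x1_2 = 148, y1_2 = 124, x0_3 = 220, y0_3 = 272, x_4 = 196, y_4 = 40, r_4 = 24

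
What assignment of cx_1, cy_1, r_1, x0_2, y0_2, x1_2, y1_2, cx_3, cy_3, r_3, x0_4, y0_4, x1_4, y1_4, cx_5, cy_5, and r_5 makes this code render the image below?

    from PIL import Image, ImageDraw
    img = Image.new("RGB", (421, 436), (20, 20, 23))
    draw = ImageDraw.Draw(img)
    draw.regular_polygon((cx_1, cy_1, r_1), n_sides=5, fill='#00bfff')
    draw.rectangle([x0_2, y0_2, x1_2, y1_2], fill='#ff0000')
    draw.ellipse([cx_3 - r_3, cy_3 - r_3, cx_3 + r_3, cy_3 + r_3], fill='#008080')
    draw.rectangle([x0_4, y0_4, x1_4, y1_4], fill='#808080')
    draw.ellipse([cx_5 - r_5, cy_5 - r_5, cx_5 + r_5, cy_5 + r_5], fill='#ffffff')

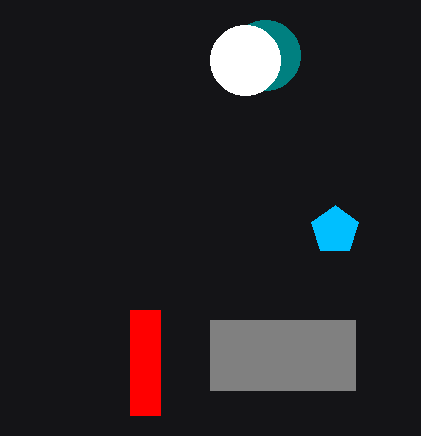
cx_1 = 335
cy_1 = 230
r_1 = 25
x0_2 = 130
y0_2 = 310
x1_2 = 160
y1_2 = 415
cx_3 = 265
cy_3 = 55
r_3 = 35
x0_4 = 210
y0_4 = 320
x1_4 = 355
y1_4 = 390
cx_5 = 245
cy_5 = 60
r_5 = 35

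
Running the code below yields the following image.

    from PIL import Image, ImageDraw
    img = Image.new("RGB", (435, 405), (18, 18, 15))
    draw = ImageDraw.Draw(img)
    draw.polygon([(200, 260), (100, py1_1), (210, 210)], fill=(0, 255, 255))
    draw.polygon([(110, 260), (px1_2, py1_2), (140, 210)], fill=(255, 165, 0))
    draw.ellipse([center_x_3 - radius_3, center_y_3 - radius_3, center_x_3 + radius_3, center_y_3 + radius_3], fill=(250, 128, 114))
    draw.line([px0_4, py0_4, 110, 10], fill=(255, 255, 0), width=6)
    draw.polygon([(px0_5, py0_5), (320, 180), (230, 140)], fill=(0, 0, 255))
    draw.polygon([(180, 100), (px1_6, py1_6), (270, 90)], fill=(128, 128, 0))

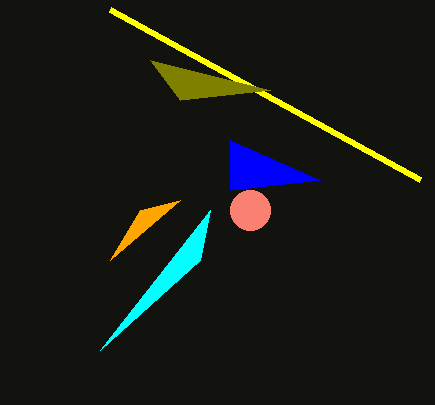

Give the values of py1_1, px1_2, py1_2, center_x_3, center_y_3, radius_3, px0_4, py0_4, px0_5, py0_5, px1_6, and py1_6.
py1_1 = 350, px1_2 = 180, py1_2 = 200, center_x_3 = 250, center_y_3 = 210, radius_3 = 20, px0_4 = 420, py0_4 = 180, px0_5 = 230, py0_5 = 190, px1_6 = 150, py1_6 = 60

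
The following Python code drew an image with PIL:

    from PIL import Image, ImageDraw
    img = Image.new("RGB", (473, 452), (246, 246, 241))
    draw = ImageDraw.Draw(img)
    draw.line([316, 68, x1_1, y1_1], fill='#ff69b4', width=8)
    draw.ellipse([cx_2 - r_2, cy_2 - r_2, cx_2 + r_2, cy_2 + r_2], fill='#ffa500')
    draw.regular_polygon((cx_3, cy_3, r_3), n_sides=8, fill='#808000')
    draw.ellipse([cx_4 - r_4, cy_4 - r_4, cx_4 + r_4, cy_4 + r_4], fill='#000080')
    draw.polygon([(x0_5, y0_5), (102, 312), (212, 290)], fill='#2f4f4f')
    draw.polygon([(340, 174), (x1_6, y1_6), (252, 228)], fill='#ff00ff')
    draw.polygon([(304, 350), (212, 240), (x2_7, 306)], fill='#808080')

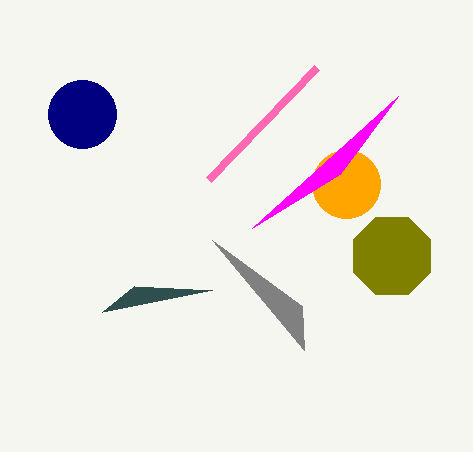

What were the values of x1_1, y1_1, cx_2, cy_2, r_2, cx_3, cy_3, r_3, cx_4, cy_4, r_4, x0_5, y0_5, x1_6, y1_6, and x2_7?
x1_1 = 208, y1_1 = 180, cx_2 = 346, cy_2 = 184, r_2 = 34, cx_3 = 392, cy_3 = 256, r_3 = 42, cx_4 = 82, cy_4 = 114, r_4 = 34, x0_5 = 134, y0_5 = 286, x1_6 = 398, y1_6 = 96, x2_7 = 302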